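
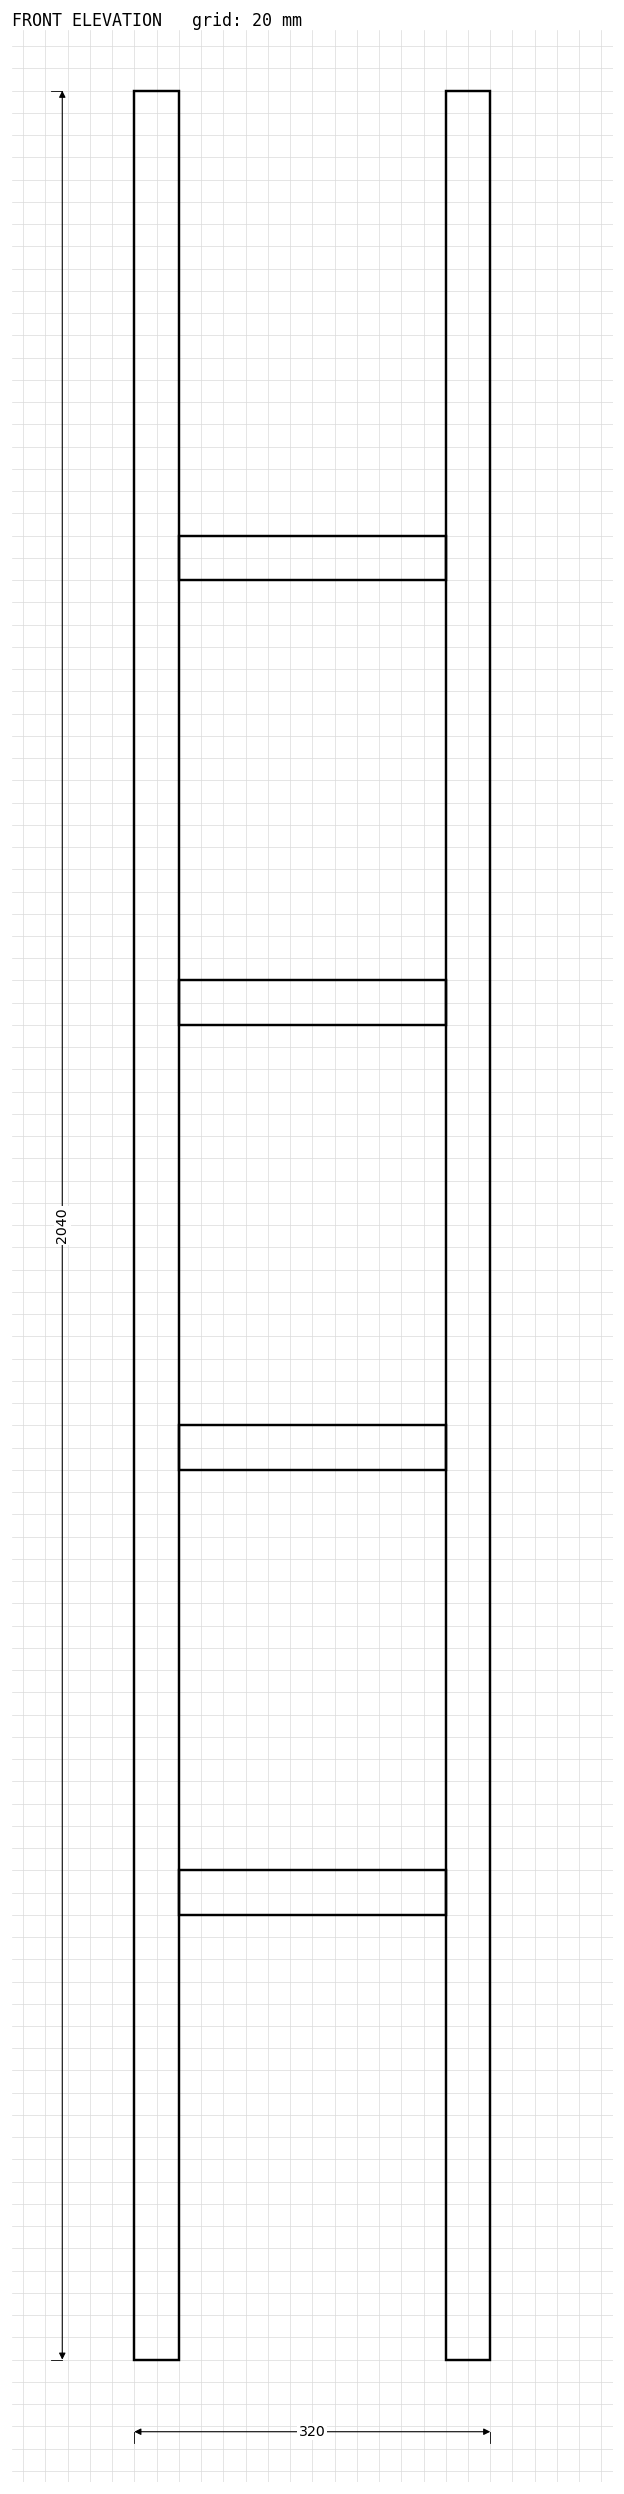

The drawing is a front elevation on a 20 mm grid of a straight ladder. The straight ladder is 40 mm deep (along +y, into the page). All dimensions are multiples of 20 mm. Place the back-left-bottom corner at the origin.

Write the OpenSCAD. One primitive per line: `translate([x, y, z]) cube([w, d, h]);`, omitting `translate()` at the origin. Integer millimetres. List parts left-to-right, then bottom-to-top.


cube([40, 40, 2040]);
translate([40, 0, 400]) cube([240, 40, 40]);
translate([40, 0, 800]) cube([240, 40, 40]);
translate([40, 0, 1200]) cube([240, 40, 40]);
translate([40, 0, 1600]) cube([240, 40, 40]);
translate([280, 0, 0]) cube([40, 40, 2040]);


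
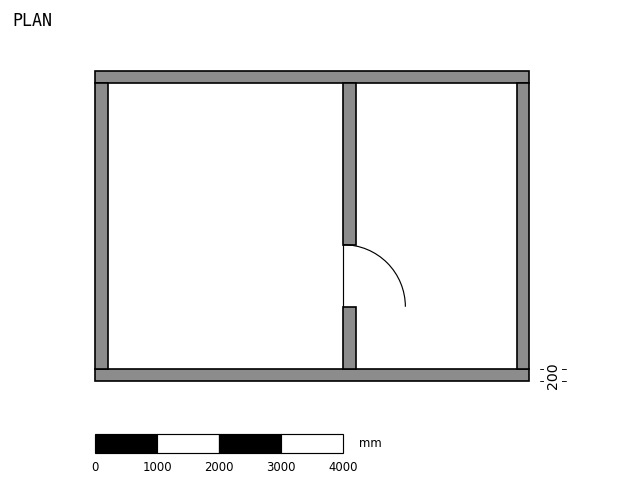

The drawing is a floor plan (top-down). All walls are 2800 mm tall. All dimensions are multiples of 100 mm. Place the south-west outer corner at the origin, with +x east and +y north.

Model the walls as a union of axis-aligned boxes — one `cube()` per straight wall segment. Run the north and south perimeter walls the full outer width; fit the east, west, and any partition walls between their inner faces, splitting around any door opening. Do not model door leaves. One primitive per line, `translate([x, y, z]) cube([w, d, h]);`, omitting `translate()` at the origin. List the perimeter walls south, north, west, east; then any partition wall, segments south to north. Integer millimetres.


cube([7000, 200, 2800]);
translate([0, 4800, 0]) cube([7000, 200, 2800]);
translate([0, 200, 0]) cube([200, 4600, 2800]);
translate([6800, 200, 0]) cube([200, 4600, 2800]);
translate([4000, 200, 0]) cube([200, 1000, 2800]);
translate([4000, 2200, 0]) cube([200, 2600, 2800]);


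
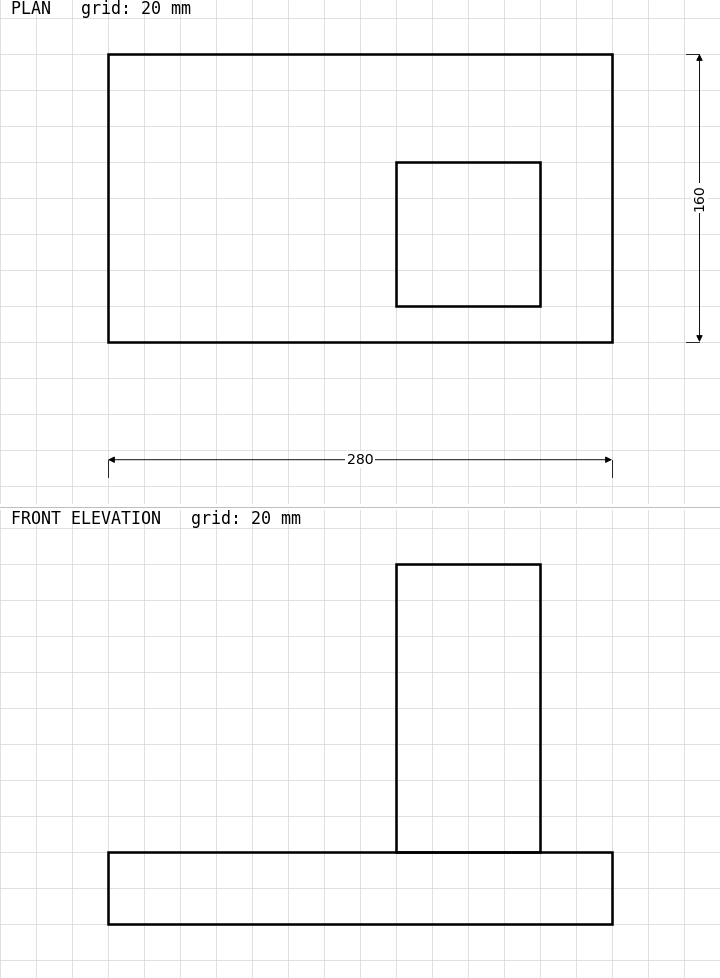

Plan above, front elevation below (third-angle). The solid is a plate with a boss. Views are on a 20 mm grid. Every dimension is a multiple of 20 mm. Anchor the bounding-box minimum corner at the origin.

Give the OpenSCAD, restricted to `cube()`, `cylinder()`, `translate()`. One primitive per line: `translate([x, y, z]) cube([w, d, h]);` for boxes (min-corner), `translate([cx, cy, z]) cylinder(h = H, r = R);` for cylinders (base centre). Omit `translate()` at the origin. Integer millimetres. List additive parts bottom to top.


cube([280, 160, 40]);
translate([160, 20, 40]) cube([80, 80, 160]);


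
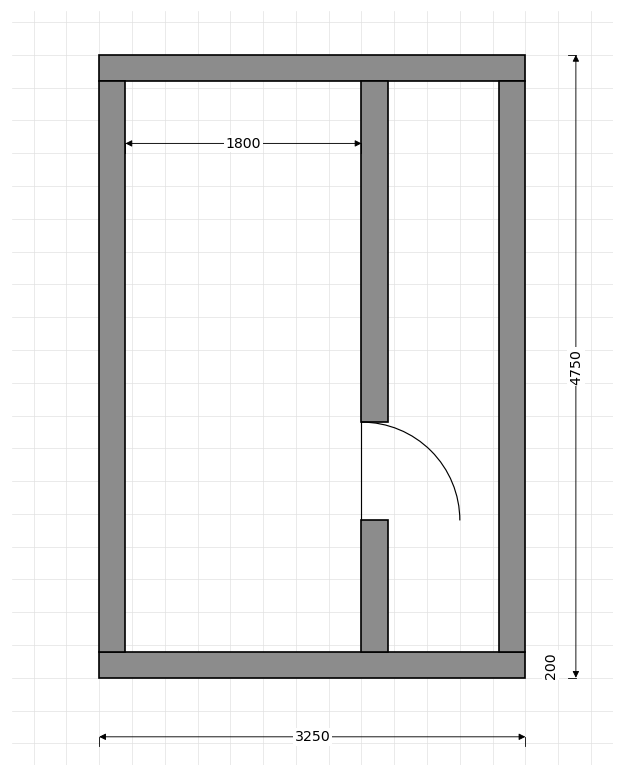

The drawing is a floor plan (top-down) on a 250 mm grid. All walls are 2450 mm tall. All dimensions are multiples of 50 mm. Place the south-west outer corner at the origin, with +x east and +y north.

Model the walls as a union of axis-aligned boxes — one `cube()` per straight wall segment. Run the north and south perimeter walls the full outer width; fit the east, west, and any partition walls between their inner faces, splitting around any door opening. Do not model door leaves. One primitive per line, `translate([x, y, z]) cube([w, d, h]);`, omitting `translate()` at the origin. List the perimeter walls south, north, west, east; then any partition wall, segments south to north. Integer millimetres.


cube([3250, 200, 2450]);
translate([0, 4550, 0]) cube([3250, 200, 2450]);
translate([0, 200, 0]) cube([200, 4350, 2450]);
translate([3050, 200, 0]) cube([200, 4350, 2450]);
translate([2000, 200, 0]) cube([200, 1000, 2450]);
translate([2000, 1950, 0]) cube([200, 2600, 2450]);


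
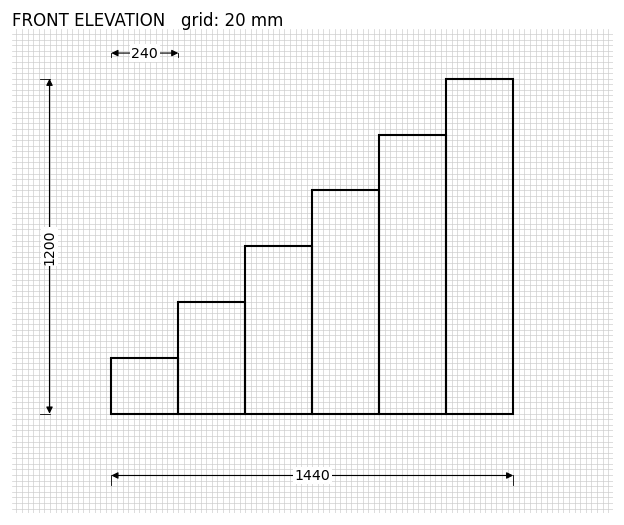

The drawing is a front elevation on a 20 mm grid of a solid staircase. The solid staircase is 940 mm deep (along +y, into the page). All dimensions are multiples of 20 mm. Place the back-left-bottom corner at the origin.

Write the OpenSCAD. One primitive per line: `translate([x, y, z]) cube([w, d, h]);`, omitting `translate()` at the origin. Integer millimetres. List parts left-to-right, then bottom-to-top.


cube([240, 940, 200]);
translate([240, 0, 0]) cube([240, 940, 400]);
translate([480, 0, 0]) cube([240, 940, 600]);
translate([720, 0, 0]) cube([240, 940, 800]);
translate([960, 0, 0]) cube([240, 940, 1000]);
translate([1200, 0, 0]) cube([240, 940, 1200]);


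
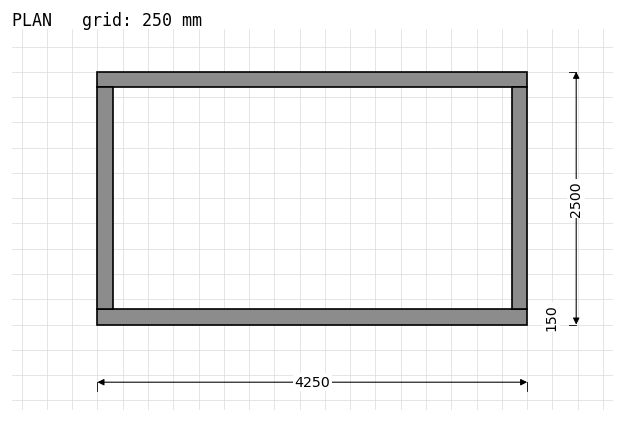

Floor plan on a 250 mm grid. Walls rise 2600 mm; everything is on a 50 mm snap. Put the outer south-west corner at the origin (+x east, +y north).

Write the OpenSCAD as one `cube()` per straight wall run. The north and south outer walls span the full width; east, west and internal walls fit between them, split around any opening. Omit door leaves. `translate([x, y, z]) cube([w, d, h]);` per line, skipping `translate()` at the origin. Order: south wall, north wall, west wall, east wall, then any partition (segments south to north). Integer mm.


cube([4250, 150, 2600]);
translate([0, 2350, 0]) cube([4250, 150, 2600]);
translate([0, 150, 0]) cube([150, 2200, 2600]);
translate([4100, 150, 0]) cube([150, 2200, 2600]);


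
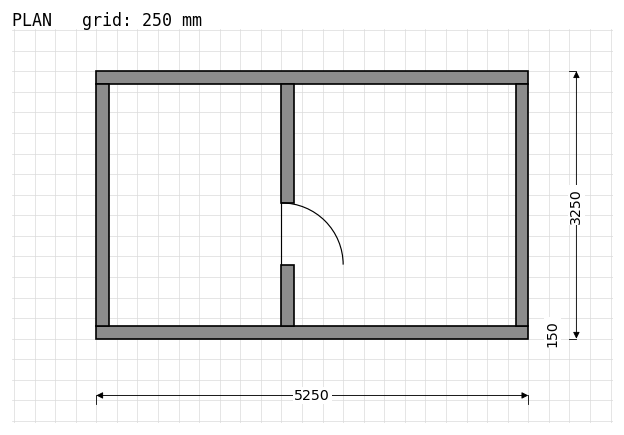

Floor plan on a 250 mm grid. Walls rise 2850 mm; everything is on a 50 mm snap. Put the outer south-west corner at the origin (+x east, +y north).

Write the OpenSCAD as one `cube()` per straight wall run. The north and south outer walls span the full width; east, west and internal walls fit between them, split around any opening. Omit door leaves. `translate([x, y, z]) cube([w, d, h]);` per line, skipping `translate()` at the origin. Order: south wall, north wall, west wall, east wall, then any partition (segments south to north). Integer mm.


cube([5250, 150, 2850]);
translate([0, 3100, 0]) cube([5250, 150, 2850]);
translate([0, 150, 0]) cube([150, 2950, 2850]);
translate([5100, 150, 0]) cube([150, 2950, 2850]);
translate([2250, 150, 0]) cube([150, 750, 2850]);
translate([2250, 1650, 0]) cube([150, 1450, 2850]);


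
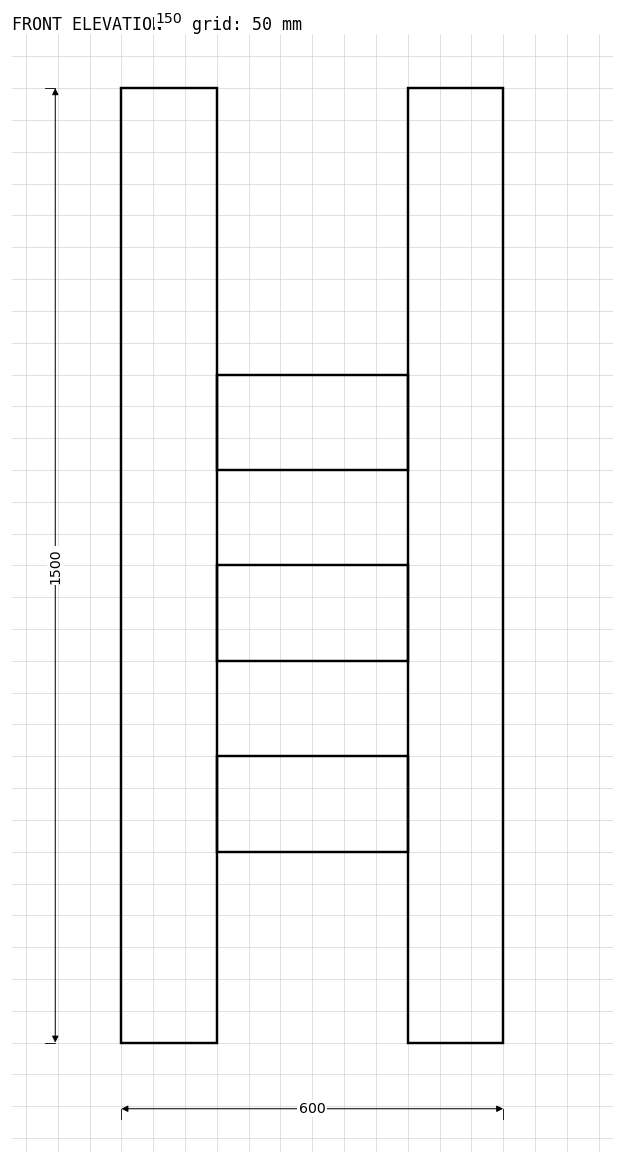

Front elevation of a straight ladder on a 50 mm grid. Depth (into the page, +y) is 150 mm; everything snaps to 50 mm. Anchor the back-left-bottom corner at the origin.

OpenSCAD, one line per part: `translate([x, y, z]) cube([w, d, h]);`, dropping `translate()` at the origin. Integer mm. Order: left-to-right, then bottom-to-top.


cube([150, 150, 1500]);
translate([150, 0, 300]) cube([300, 150, 150]);
translate([150, 0, 600]) cube([300, 150, 150]);
translate([150, 0, 900]) cube([300, 150, 150]);
translate([450, 0, 0]) cube([150, 150, 1500]);


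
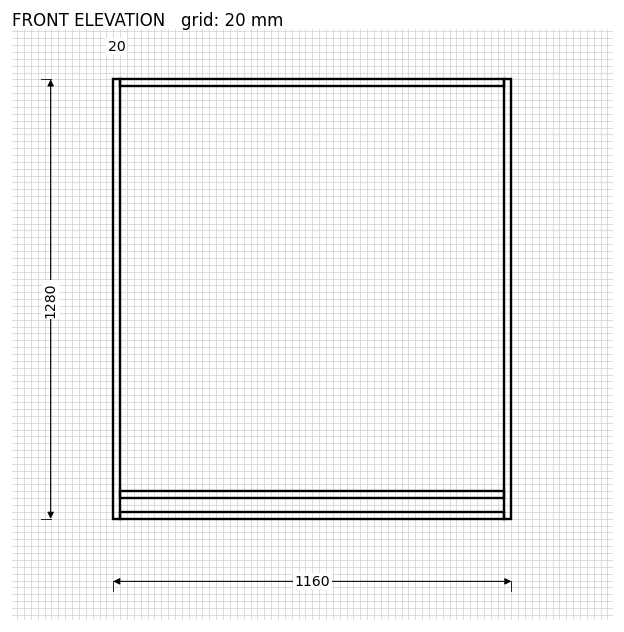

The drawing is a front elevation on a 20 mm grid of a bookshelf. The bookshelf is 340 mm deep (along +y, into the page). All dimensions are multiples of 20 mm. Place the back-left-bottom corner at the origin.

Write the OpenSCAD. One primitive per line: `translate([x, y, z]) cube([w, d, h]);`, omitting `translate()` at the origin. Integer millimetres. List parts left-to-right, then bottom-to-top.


cube([20, 340, 1280]);
translate([20, 0, 0]) cube([1120, 340, 20]);
translate([20, 0, 60]) cube([1120, 340, 20]);
translate([20, 0, 1260]) cube([1120, 340, 20]);
translate([1140, 0, 0]) cube([20, 340, 1280]);


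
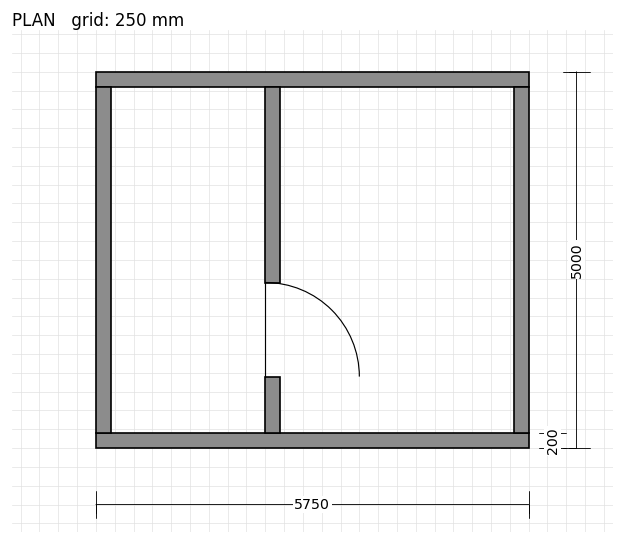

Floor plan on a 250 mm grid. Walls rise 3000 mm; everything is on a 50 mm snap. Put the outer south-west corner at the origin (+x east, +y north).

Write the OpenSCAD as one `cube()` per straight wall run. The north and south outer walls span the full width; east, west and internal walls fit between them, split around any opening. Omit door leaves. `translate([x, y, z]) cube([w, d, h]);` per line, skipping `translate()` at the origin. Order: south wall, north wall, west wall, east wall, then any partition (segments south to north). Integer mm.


cube([5750, 200, 3000]);
translate([0, 4800, 0]) cube([5750, 200, 3000]);
translate([0, 200, 0]) cube([200, 4600, 3000]);
translate([5550, 200, 0]) cube([200, 4600, 3000]);
translate([2250, 200, 0]) cube([200, 750, 3000]);
translate([2250, 2200, 0]) cube([200, 2600, 3000]);


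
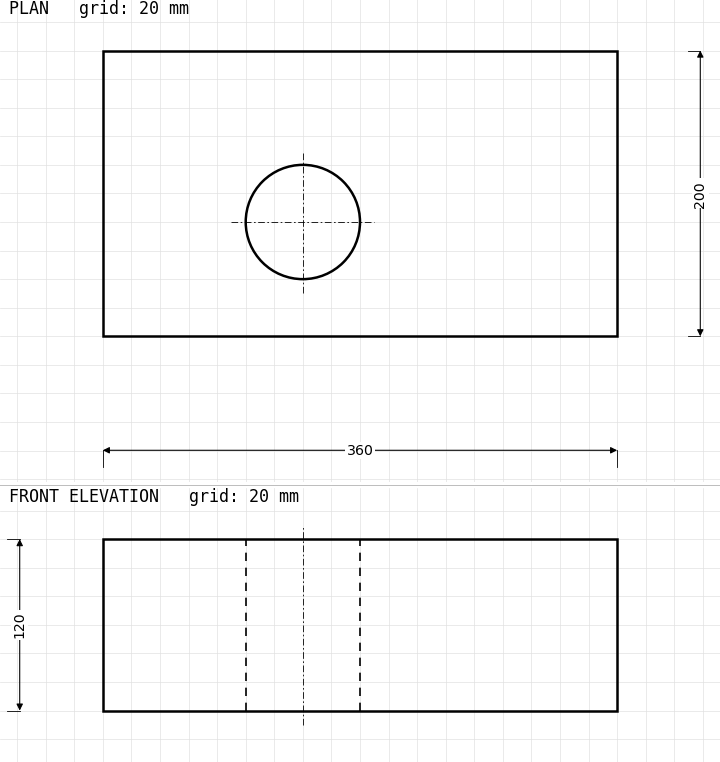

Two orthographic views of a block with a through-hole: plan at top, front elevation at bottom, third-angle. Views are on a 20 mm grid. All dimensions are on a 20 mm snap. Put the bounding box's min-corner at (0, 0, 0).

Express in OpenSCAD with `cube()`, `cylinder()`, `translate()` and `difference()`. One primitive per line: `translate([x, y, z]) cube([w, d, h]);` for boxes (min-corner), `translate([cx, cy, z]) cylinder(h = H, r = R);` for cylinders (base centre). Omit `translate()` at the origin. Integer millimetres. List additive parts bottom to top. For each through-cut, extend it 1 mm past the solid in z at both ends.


difference() {
  cube([360, 200, 120]);
  translate([140, 80, -1]) cylinder(h = 122, r = 40);
}


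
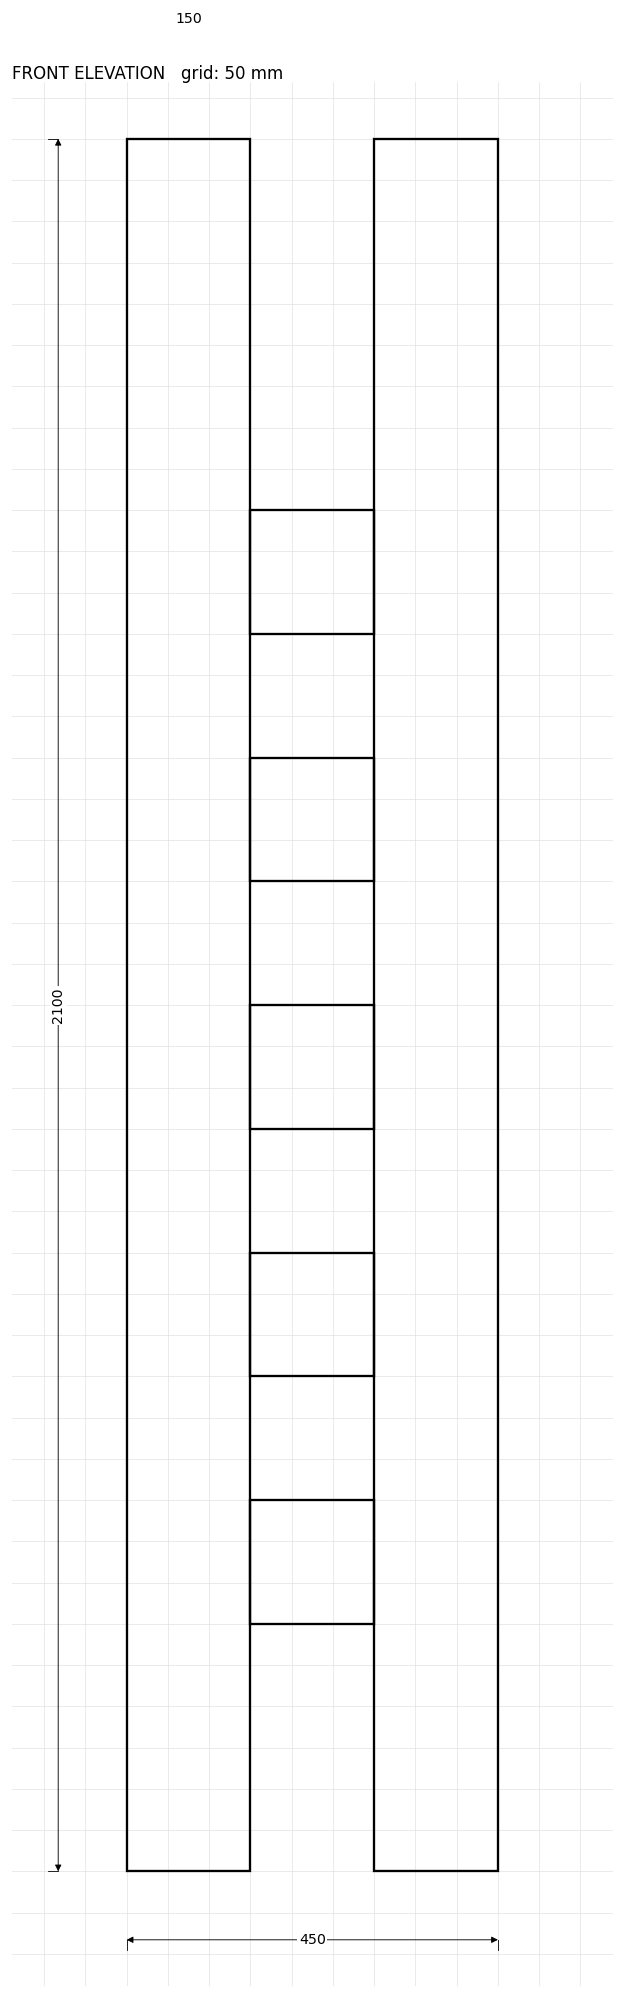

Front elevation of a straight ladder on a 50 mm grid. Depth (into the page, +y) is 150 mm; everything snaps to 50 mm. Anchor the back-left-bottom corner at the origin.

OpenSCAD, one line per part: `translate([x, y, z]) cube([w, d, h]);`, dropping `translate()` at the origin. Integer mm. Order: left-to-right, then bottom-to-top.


cube([150, 150, 2100]);
translate([150, 0, 300]) cube([150, 150, 150]);
translate([150, 0, 600]) cube([150, 150, 150]);
translate([150, 0, 900]) cube([150, 150, 150]);
translate([150, 0, 1200]) cube([150, 150, 150]);
translate([150, 0, 1500]) cube([150, 150, 150]);
translate([300, 0, 0]) cube([150, 150, 2100]);


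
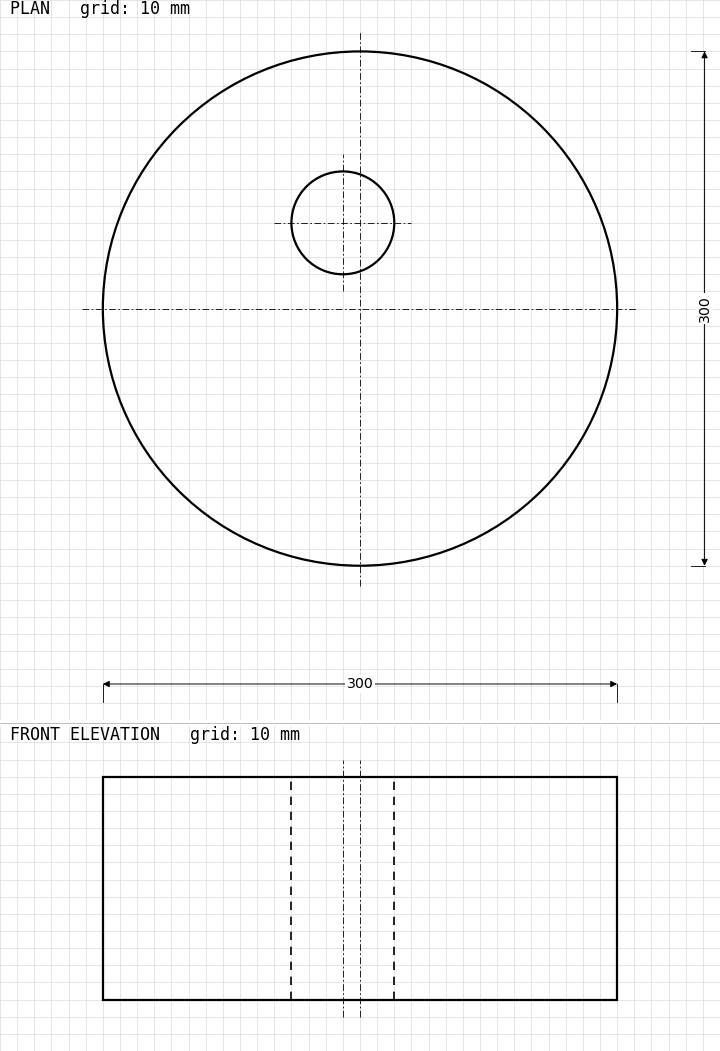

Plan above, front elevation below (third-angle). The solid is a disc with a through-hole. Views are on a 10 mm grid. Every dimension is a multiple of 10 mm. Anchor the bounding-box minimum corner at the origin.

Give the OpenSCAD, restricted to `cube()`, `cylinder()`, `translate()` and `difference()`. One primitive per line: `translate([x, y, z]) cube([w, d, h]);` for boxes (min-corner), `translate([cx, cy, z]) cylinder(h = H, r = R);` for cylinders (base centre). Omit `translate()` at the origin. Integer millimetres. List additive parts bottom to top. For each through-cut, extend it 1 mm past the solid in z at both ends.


difference() {
  translate([150, 150, 0]) cylinder(h = 130, r = 150);
  translate([140, 200, -1]) cylinder(h = 132, r = 30);
}


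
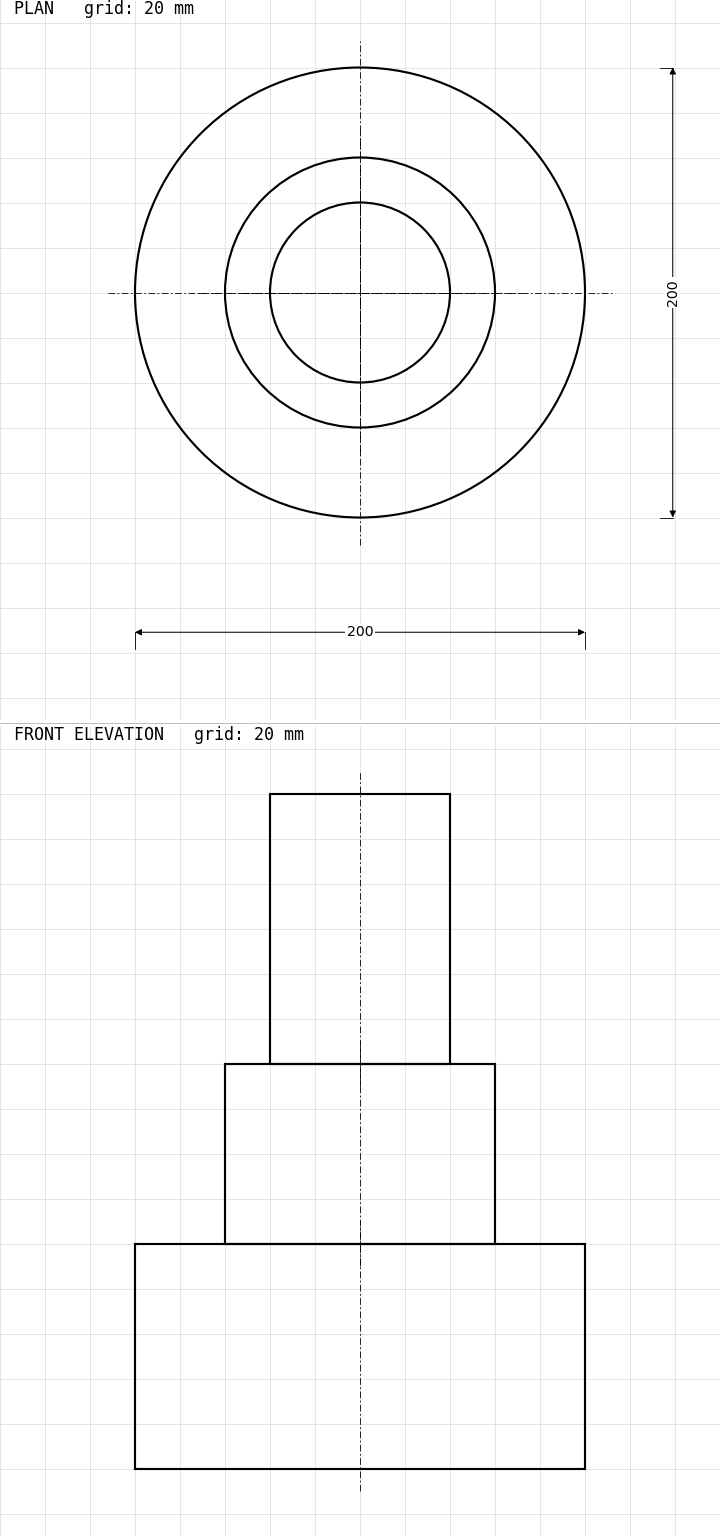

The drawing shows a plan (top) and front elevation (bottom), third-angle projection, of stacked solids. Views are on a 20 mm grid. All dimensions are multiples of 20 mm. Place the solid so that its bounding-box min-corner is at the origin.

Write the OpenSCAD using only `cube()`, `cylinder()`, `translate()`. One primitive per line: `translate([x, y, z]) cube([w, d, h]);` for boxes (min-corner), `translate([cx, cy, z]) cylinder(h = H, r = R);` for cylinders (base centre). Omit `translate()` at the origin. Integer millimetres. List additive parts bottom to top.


translate([100, 100, 0]) cylinder(h = 100, r = 100);
translate([100, 100, 100]) cylinder(h = 80, r = 60);
translate([100, 100, 180]) cylinder(h = 120, r = 40);


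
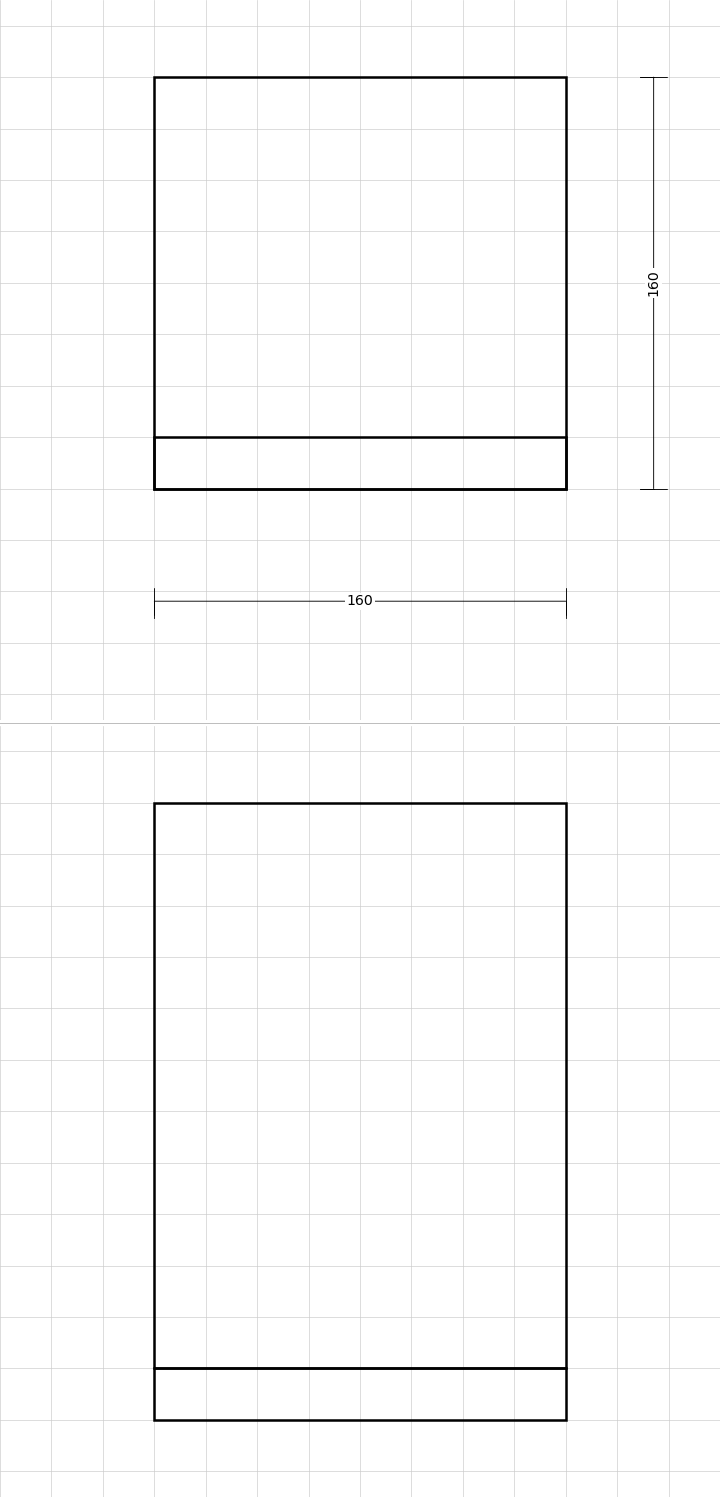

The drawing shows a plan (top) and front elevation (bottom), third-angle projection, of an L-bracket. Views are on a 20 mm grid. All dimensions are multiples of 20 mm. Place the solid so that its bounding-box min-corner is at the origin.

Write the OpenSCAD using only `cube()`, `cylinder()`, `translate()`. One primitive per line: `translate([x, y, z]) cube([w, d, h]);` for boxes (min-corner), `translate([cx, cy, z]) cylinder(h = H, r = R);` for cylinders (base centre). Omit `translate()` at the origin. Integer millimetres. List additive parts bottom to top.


cube([160, 160, 20]);
translate([0, 0, 20]) cube([160, 20, 220]);


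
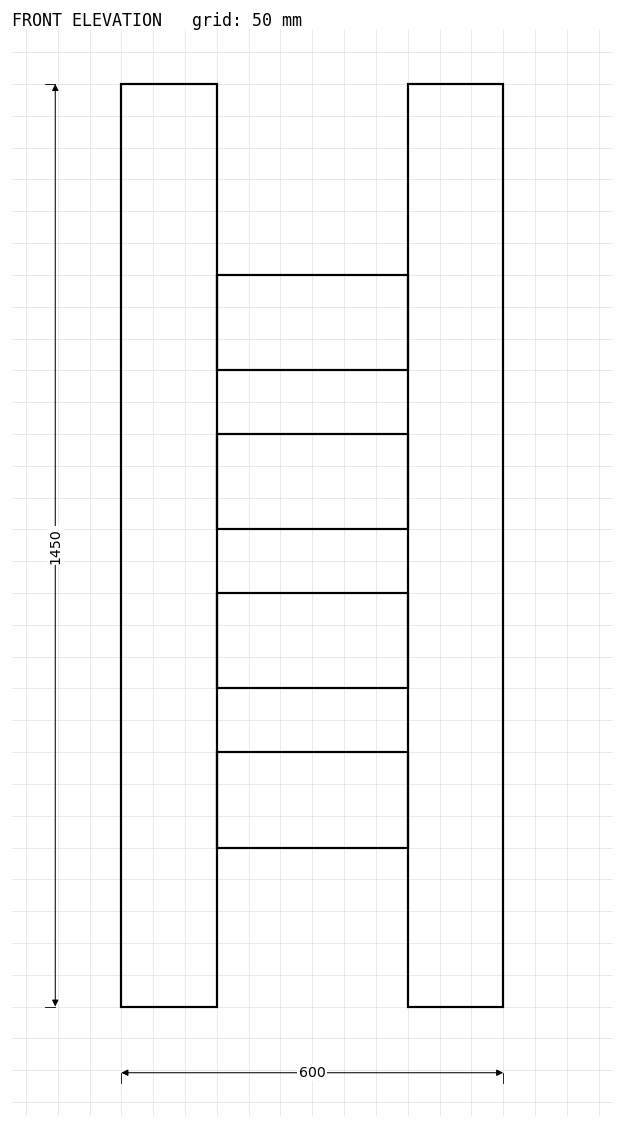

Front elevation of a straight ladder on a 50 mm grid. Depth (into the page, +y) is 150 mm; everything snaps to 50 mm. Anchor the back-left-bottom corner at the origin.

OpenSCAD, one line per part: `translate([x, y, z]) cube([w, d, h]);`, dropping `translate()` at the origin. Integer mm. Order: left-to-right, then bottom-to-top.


cube([150, 150, 1450]);
translate([150, 0, 250]) cube([300, 150, 150]);
translate([150, 0, 500]) cube([300, 150, 150]);
translate([150, 0, 750]) cube([300, 150, 150]);
translate([150, 0, 1000]) cube([300, 150, 150]);
translate([450, 0, 0]) cube([150, 150, 1450]);


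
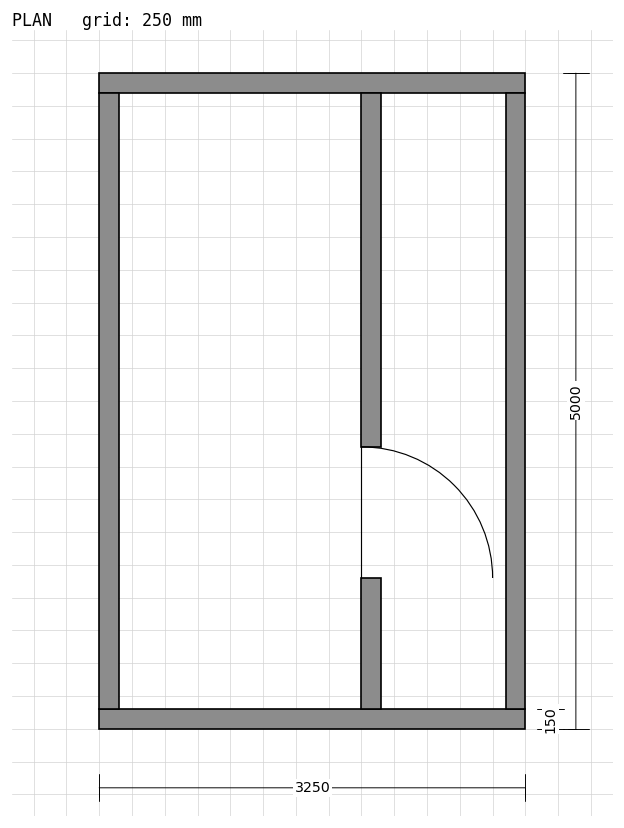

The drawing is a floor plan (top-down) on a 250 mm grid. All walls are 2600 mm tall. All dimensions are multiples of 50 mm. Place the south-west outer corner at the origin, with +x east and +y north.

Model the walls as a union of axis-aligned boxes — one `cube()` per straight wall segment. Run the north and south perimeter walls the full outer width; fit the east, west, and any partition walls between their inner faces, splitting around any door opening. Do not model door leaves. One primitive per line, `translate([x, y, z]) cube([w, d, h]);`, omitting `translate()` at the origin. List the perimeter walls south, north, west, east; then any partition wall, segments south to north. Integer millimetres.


cube([3250, 150, 2600]);
translate([0, 4850, 0]) cube([3250, 150, 2600]);
translate([0, 150, 0]) cube([150, 4700, 2600]);
translate([3100, 150, 0]) cube([150, 4700, 2600]);
translate([2000, 150, 0]) cube([150, 1000, 2600]);
translate([2000, 2150, 0]) cube([150, 2700, 2600]);


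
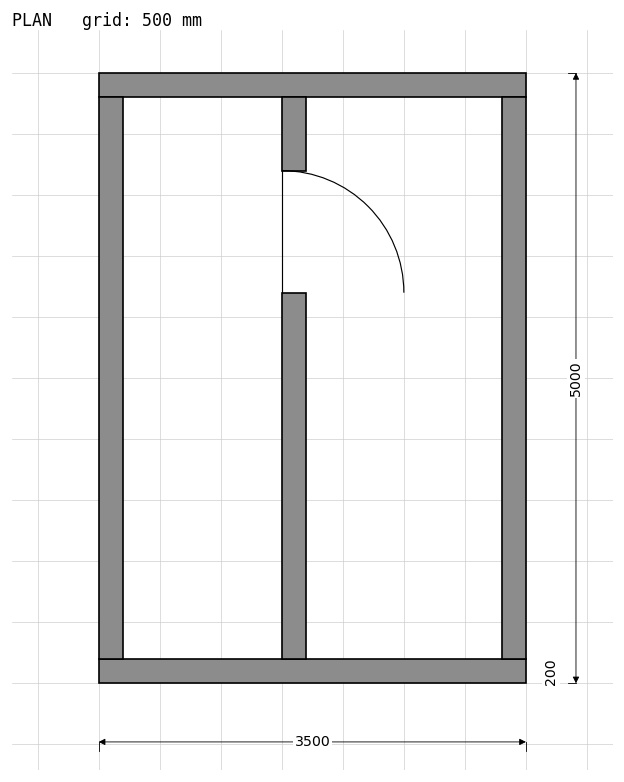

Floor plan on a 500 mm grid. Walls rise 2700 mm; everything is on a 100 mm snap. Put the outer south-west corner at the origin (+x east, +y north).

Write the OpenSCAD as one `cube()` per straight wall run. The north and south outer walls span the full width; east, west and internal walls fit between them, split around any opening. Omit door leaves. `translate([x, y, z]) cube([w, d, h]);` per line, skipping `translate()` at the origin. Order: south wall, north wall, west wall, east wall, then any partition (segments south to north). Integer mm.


cube([3500, 200, 2700]);
translate([0, 4800, 0]) cube([3500, 200, 2700]);
translate([0, 200, 0]) cube([200, 4600, 2700]);
translate([3300, 200, 0]) cube([200, 4600, 2700]);
translate([1500, 200, 0]) cube([200, 3000, 2700]);
translate([1500, 4200, 0]) cube([200, 600, 2700]);


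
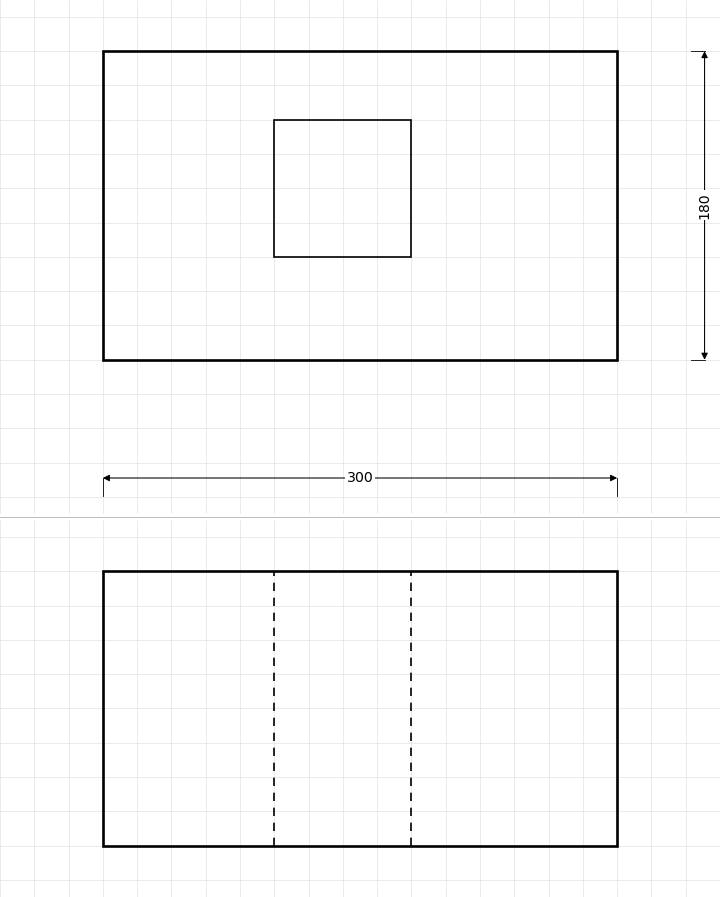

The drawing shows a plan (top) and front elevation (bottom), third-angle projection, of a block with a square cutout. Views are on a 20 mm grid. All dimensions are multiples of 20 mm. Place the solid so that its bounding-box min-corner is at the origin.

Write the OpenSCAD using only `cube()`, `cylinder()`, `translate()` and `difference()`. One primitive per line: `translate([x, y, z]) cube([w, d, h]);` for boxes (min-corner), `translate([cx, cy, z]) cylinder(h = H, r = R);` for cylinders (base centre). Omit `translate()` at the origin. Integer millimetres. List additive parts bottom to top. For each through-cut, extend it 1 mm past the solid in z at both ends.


difference() {
  cube([300, 180, 160]);
  translate([100, 60, -1]) cube([80, 80, 162]);
}


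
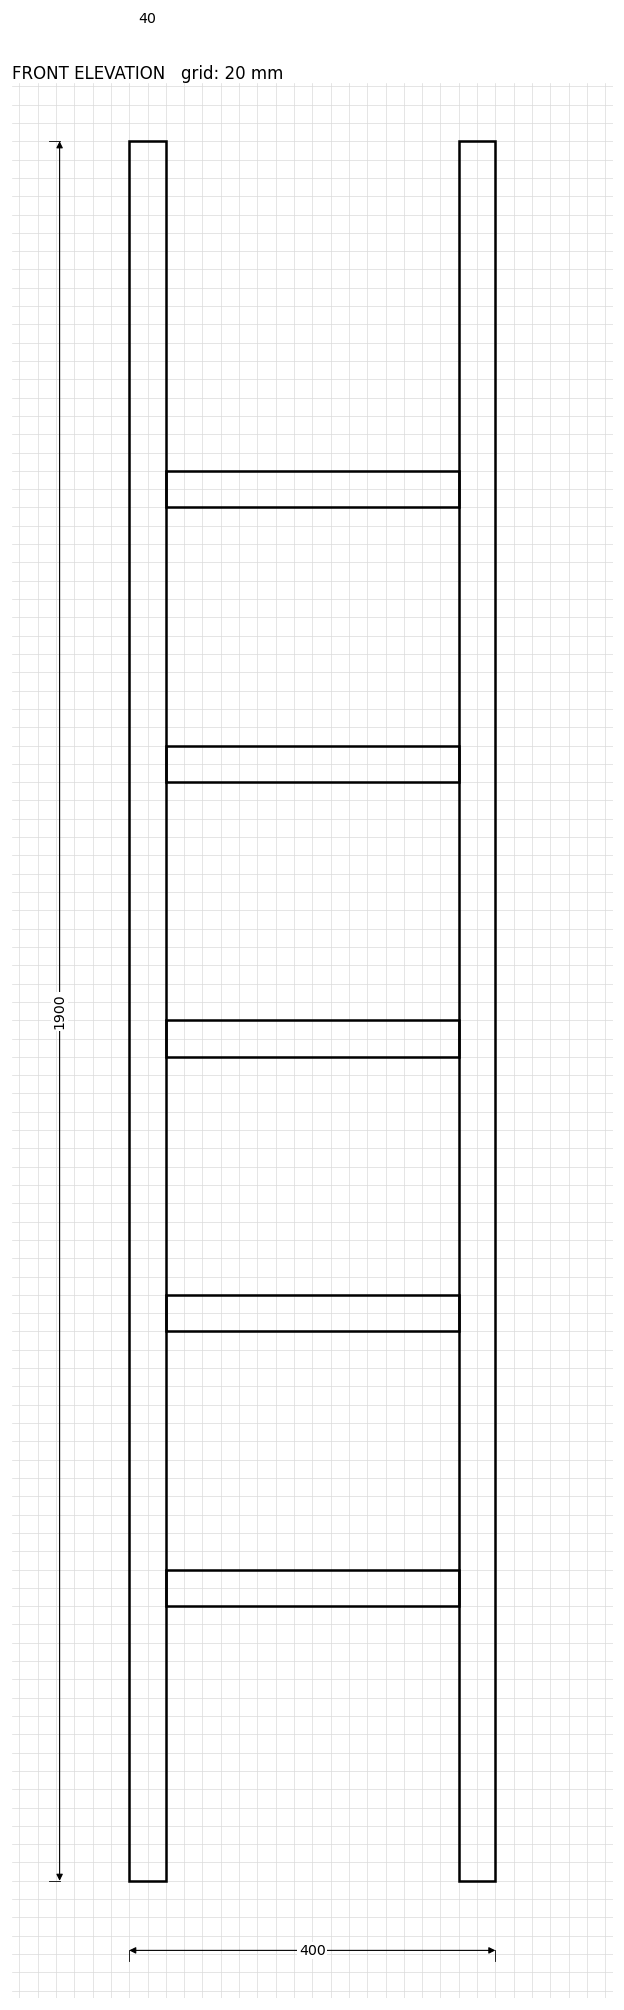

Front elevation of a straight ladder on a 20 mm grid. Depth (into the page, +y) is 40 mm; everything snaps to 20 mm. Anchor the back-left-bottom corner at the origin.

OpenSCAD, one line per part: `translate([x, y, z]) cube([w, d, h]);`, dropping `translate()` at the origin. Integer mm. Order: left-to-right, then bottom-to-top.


cube([40, 40, 1900]);
translate([40, 0, 300]) cube([320, 40, 40]);
translate([40, 0, 600]) cube([320, 40, 40]);
translate([40, 0, 900]) cube([320, 40, 40]);
translate([40, 0, 1200]) cube([320, 40, 40]);
translate([40, 0, 1500]) cube([320, 40, 40]);
translate([360, 0, 0]) cube([40, 40, 1900]);


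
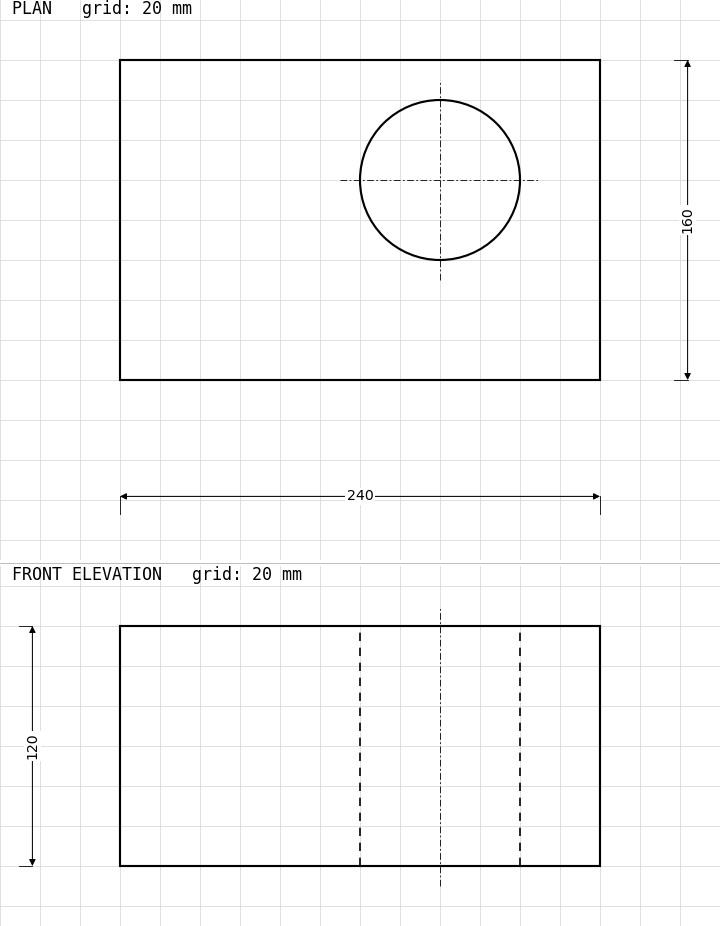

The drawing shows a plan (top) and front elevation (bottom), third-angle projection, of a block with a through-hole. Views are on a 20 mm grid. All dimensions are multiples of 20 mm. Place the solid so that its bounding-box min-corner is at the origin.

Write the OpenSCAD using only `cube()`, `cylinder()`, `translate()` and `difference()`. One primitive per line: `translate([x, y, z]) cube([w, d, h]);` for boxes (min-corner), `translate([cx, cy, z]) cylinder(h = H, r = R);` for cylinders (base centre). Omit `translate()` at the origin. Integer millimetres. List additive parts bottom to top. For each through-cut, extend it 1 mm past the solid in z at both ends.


difference() {
  cube([240, 160, 120]);
  translate([160, 100, -1]) cylinder(h = 122, r = 40);
}


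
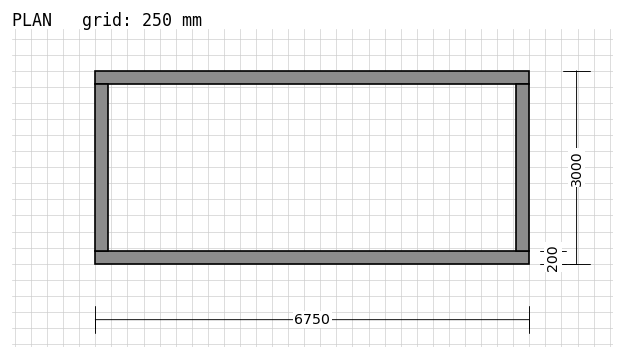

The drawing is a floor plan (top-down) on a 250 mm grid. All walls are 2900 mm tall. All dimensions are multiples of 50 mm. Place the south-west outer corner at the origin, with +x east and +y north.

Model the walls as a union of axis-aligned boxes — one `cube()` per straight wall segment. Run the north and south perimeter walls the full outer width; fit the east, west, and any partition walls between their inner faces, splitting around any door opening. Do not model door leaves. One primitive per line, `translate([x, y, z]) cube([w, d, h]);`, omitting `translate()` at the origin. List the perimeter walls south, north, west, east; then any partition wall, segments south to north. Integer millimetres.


cube([6750, 200, 2900]);
translate([0, 2800, 0]) cube([6750, 200, 2900]);
translate([0, 200, 0]) cube([200, 2600, 2900]);
translate([6550, 200, 0]) cube([200, 2600, 2900]);


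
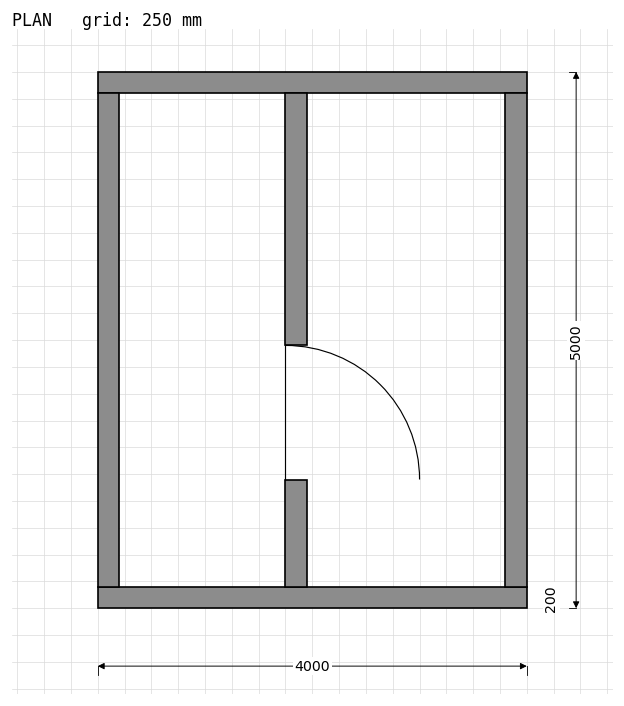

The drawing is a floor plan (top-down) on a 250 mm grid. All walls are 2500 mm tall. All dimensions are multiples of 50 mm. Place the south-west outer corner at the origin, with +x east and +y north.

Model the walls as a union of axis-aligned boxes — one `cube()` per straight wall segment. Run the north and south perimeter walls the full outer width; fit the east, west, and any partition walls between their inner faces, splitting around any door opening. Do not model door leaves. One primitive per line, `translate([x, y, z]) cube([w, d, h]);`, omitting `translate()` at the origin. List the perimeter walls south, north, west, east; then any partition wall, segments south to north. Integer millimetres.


cube([4000, 200, 2500]);
translate([0, 4800, 0]) cube([4000, 200, 2500]);
translate([0, 200, 0]) cube([200, 4600, 2500]);
translate([3800, 200, 0]) cube([200, 4600, 2500]);
translate([1750, 200, 0]) cube([200, 1000, 2500]);
translate([1750, 2450, 0]) cube([200, 2350, 2500]);


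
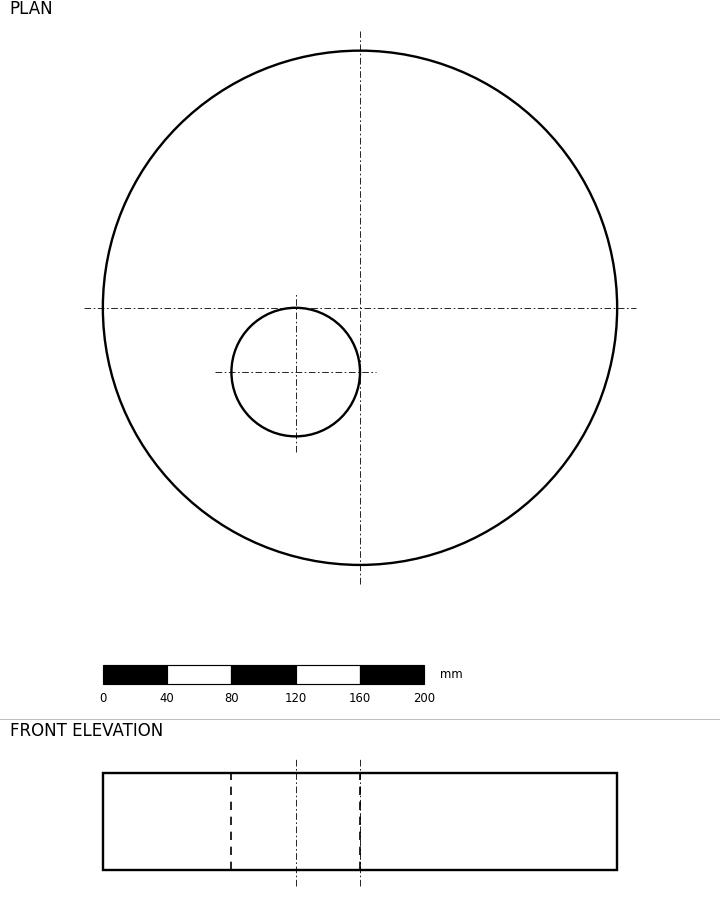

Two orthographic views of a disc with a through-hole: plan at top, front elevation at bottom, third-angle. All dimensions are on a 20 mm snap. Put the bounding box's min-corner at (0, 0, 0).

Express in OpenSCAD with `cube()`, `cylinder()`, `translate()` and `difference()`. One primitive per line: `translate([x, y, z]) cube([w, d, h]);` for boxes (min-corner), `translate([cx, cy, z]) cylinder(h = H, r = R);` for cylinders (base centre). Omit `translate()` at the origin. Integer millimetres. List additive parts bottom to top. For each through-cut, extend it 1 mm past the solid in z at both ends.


difference() {
  translate([160, 160, 0]) cylinder(h = 60, r = 160);
  translate([120, 120, -1]) cylinder(h = 62, r = 40);
}


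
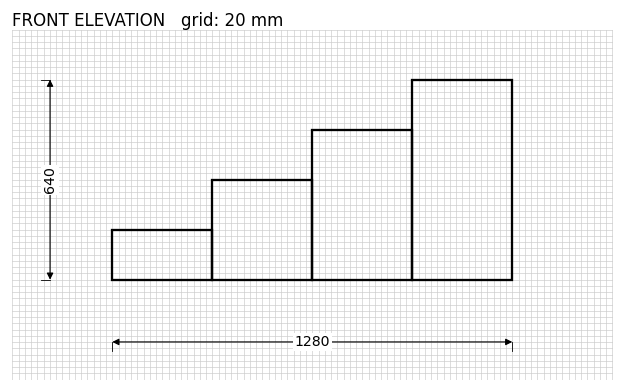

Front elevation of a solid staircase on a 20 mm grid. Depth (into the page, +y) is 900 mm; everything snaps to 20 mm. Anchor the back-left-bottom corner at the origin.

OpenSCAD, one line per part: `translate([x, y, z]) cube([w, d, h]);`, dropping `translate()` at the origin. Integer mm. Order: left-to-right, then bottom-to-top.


cube([320, 900, 160]);
translate([320, 0, 0]) cube([320, 900, 320]);
translate([640, 0, 0]) cube([320, 900, 480]);
translate([960, 0, 0]) cube([320, 900, 640]);


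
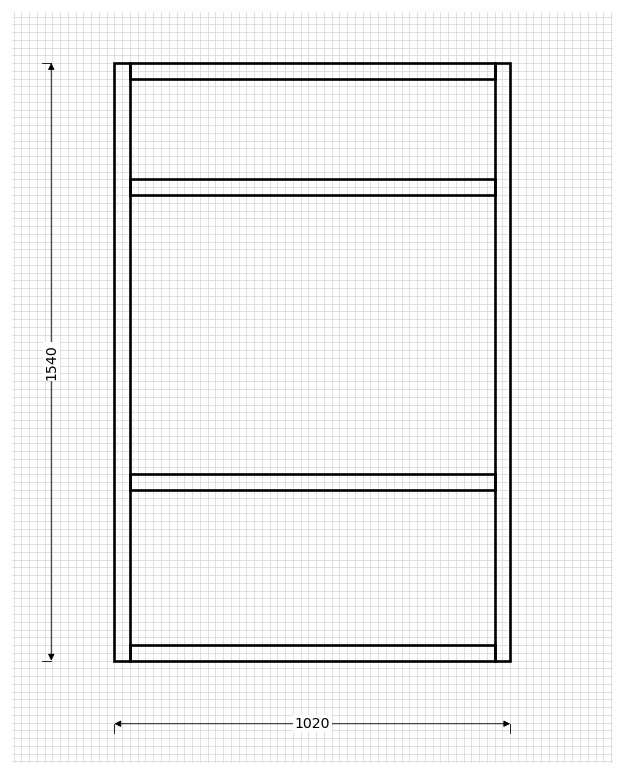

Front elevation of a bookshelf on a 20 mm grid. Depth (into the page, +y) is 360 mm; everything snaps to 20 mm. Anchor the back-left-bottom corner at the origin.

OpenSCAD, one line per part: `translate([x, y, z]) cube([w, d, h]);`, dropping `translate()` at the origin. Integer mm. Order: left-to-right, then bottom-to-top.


cube([40, 360, 1540]);
translate([40, 0, 0]) cube([940, 360, 40]);
translate([40, 0, 440]) cube([940, 360, 40]);
translate([40, 0, 1200]) cube([940, 360, 40]);
translate([40, 0, 1500]) cube([940, 360, 40]);
translate([980, 0, 0]) cube([40, 360, 1540]);


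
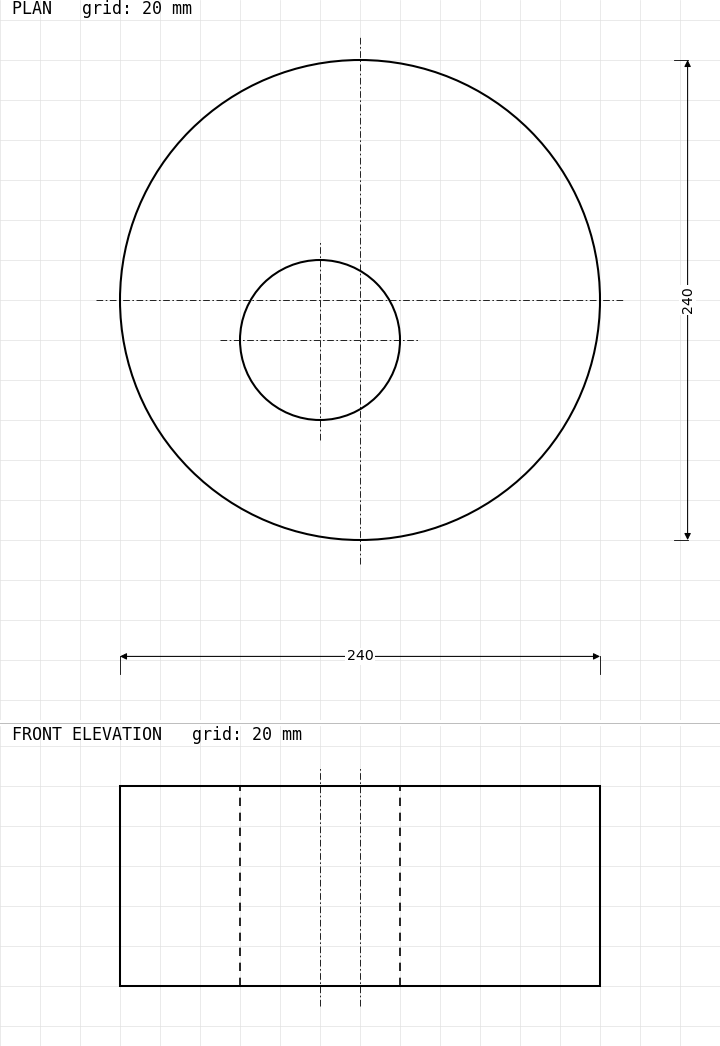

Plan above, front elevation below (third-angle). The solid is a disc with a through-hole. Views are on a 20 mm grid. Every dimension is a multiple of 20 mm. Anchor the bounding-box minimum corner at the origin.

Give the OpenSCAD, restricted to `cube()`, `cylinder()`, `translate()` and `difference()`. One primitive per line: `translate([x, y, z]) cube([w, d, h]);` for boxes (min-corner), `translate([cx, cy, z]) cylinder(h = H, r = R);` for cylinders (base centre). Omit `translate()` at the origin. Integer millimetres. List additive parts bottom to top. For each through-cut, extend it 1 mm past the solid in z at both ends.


difference() {
  translate([120, 120, 0]) cylinder(h = 100, r = 120);
  translate([100, 100, -1]) cylinder(h = 102, r = 40);
}


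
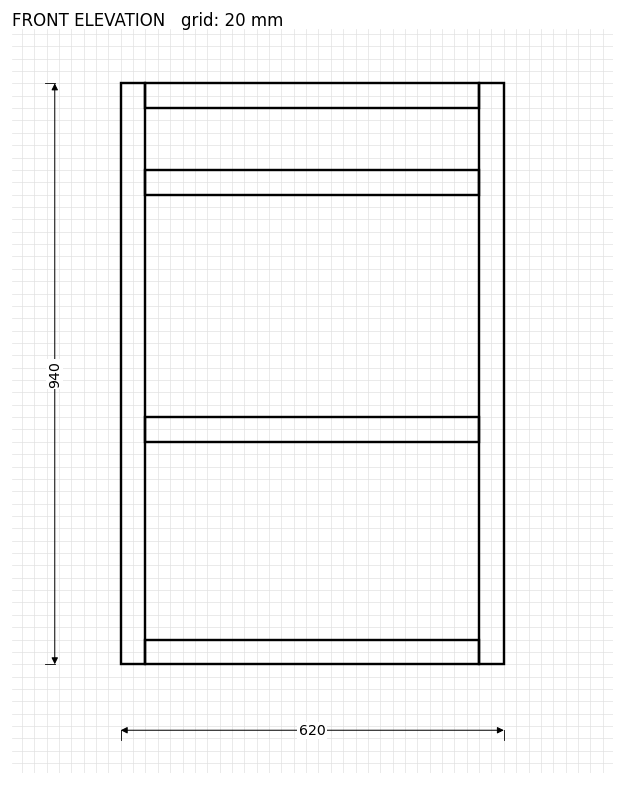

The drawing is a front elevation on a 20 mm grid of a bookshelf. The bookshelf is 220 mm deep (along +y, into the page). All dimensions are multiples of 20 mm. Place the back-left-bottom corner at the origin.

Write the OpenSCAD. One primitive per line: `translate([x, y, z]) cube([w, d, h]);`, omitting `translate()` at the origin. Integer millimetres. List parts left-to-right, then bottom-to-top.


cube([40, 220, 940]);
translate([40, 0, 0]) cube([540, 220, 40]);
translate([40, 0, 360]) cube([540, 220, 40]);
translate([40, 0, 760]) cube([540, 220, 40]);
translate([40, 0, 900]) cube([540, 220, 40]);
translate([580, 0, 0]) cube([40, 220, 940]);


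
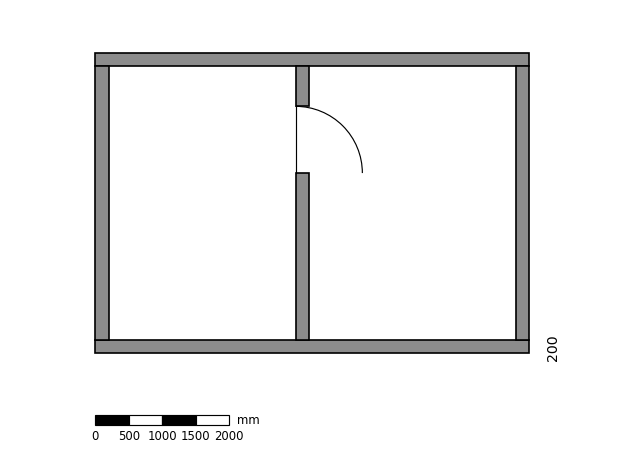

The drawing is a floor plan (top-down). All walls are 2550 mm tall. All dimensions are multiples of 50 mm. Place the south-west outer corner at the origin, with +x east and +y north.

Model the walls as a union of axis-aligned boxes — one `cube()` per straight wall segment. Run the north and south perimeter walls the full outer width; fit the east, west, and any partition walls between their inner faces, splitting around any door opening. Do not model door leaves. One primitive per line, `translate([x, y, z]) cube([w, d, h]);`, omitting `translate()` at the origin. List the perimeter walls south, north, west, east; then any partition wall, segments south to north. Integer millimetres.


cube([6500, 200, 2550]);
translate([0, 4300, 0]) cube([6500, 200, 2550]);
translate([0, 200, 0]) cube([200, 4100, 2550]);
translate([6300, 200, 0]) cube([200, 4100, 2550]);
translate([3000, 200, 0]) cube([200, 2500, 2550]);
translate([3000, 3700, 0]) cube([200, 600, 2550]);


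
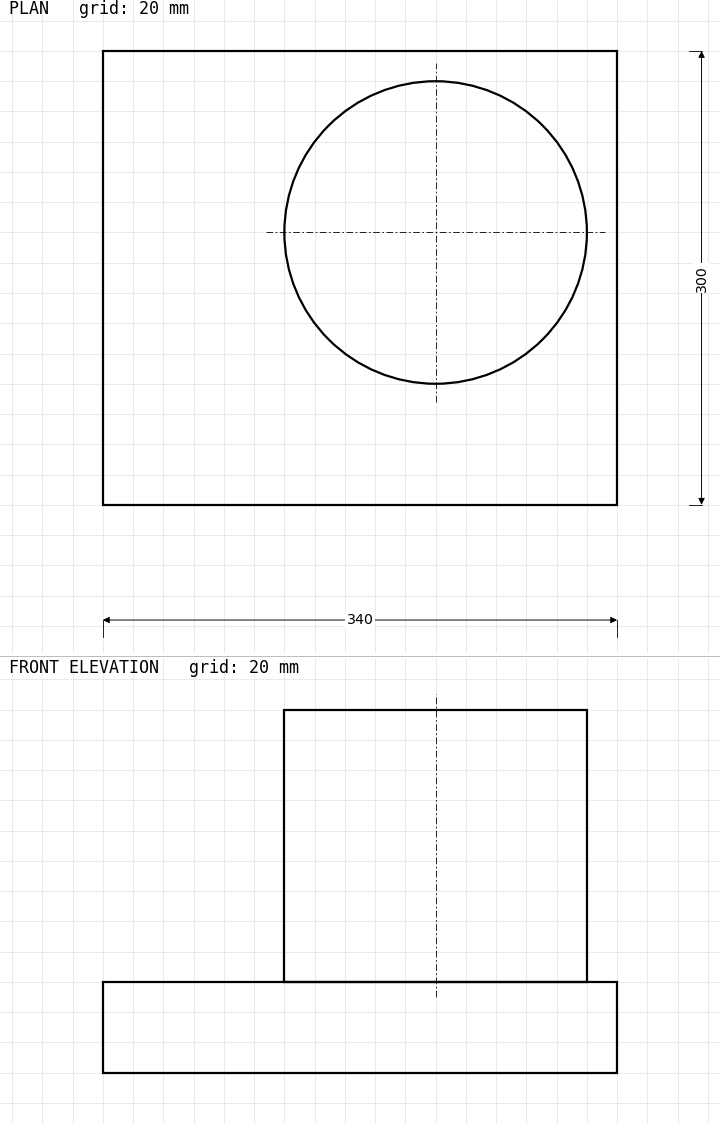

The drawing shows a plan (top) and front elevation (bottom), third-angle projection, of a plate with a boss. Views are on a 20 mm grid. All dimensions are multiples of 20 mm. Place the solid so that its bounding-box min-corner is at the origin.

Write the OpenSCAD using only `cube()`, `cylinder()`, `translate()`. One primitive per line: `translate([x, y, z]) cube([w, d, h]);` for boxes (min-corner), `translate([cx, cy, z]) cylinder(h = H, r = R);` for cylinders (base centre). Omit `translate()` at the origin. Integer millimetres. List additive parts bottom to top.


cube([340, 300, 60]);
translate([220, 180, 60]) cylinder(h = 180, r = 100);


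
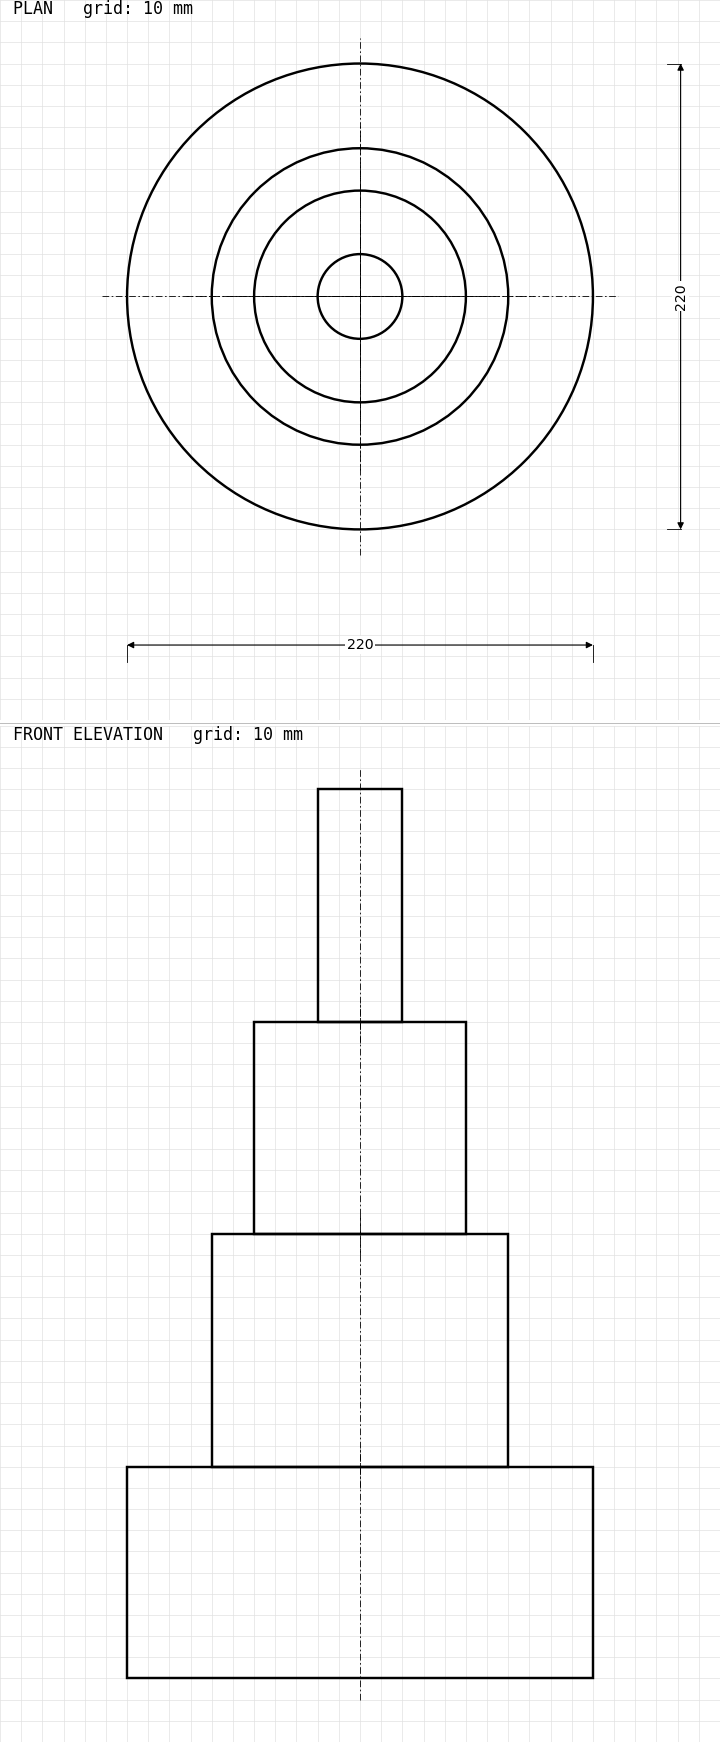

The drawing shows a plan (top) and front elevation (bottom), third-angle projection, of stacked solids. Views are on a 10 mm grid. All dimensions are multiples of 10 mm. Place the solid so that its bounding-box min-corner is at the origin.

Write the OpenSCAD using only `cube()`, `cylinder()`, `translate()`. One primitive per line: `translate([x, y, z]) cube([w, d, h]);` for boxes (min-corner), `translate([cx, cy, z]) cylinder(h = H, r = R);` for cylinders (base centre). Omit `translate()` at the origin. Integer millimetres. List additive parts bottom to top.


translate([110, 110, 0]) cylinder(h = 100, r = 110);
translate([110, 110, 100]) cylinder(h = 110, r = 70);
translate([110, 110, 210]) cylinder(h = 100, r = 50);
translate([110, 110, 310]) cylinder(h = 110, r = 20);


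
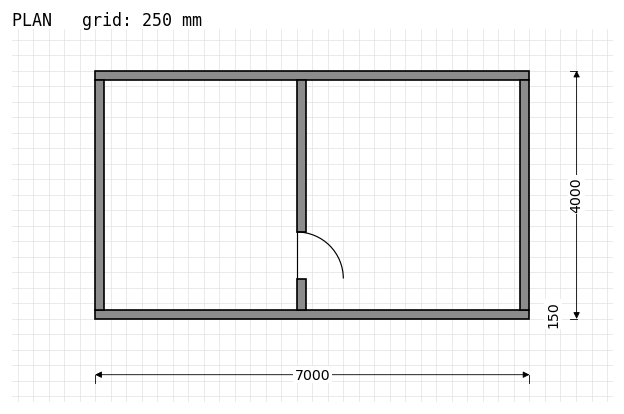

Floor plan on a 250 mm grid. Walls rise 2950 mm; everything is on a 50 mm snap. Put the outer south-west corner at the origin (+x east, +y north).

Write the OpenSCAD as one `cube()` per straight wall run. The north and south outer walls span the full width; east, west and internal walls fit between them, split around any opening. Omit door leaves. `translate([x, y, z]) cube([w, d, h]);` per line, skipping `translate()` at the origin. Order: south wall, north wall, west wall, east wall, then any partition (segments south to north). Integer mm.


cube([7000, 150, 2950]);
translate([0, 3850, 0]) cube([7000, 150, 2950]);
translate([0, 150, 0]) cube([150, 3700, 2950]);
translate([6850, 150, 0]) cube([150, 3700, 2950]);
translate([3250, 150, 0]) cube([150, 500, 2950]);
translate([3250, 1400, 0]) cube([150, 2450, 2950]);


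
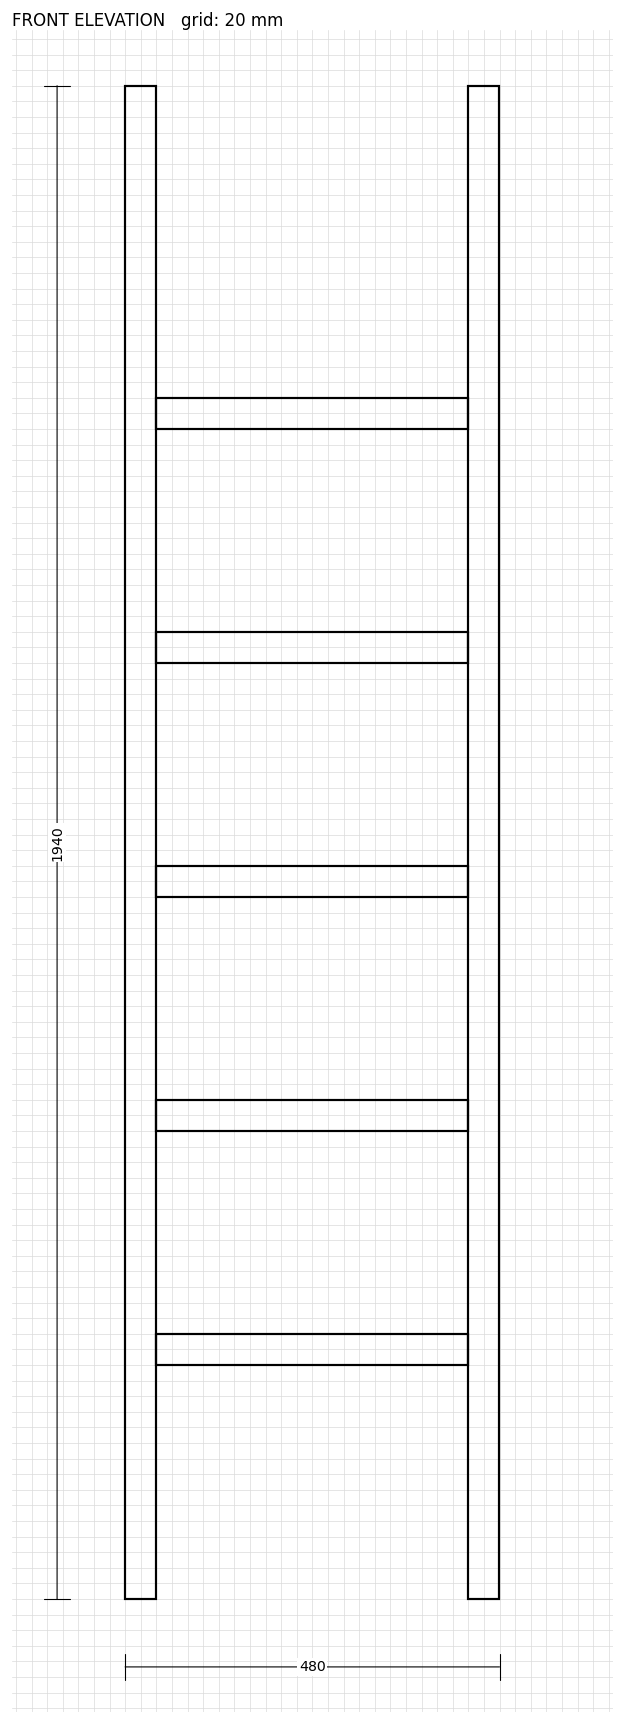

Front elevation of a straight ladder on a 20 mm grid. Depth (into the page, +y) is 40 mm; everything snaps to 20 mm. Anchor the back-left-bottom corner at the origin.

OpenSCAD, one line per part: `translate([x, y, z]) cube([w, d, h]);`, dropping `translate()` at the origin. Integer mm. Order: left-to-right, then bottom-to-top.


cube([40, 40, 1940]);
translate([40, 0, 300]) cube([400, 40, 40]);
translate([40, 0, 600]) cube([400, 40, 40]);
translate([40, 0, 900]) cube([400, 40, 40]);
translate([40, 0, 1200]) cube([400, 40, 40]);
translate([40, 0, 1500]) cube([400, 40, 40]);
translate([440, 0, 0]) cube([40, 40, 1940]);


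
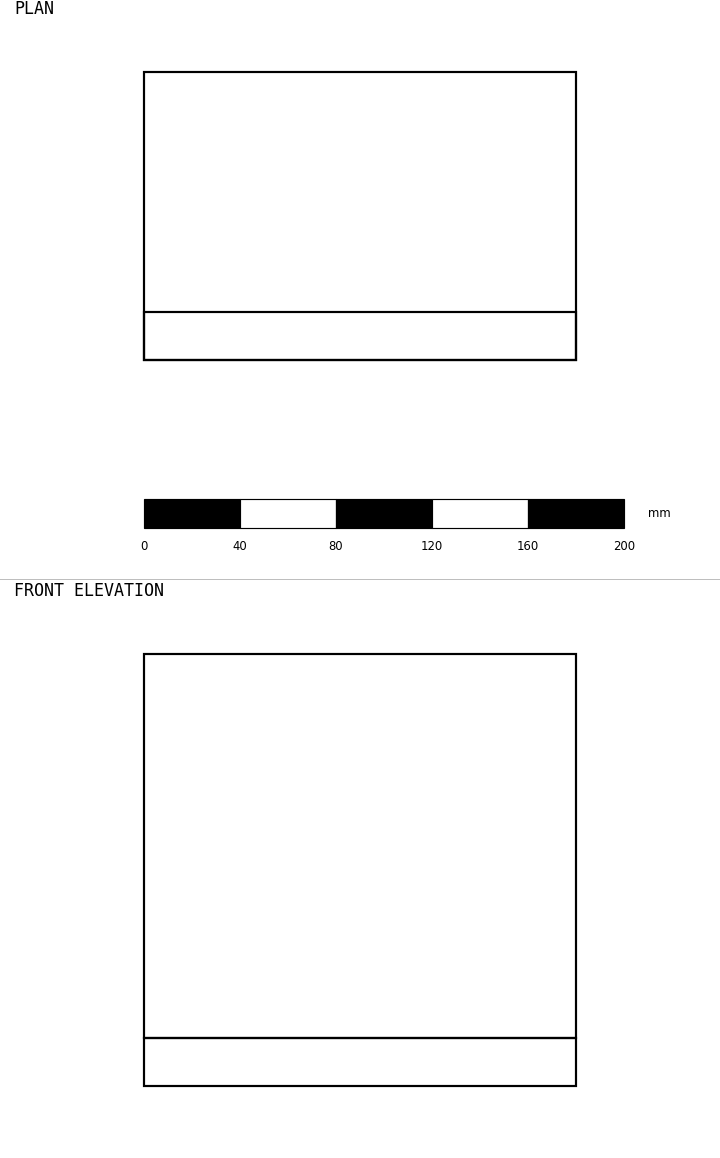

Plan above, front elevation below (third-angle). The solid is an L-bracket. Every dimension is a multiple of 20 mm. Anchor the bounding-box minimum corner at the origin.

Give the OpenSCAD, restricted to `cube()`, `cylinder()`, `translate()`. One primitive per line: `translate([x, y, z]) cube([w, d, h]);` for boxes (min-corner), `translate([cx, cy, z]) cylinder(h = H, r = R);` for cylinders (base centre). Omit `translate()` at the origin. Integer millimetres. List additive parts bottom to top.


cube([180, 120, 20]);
translate([0, 0, 20]) cube([180, 20, 160]);
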